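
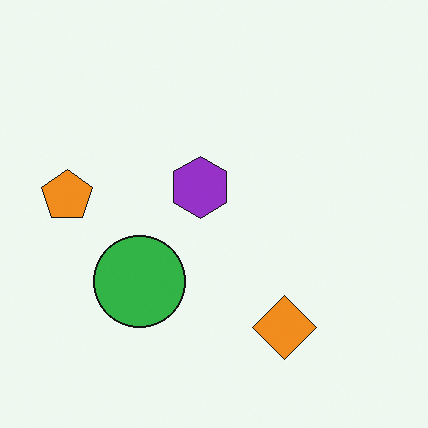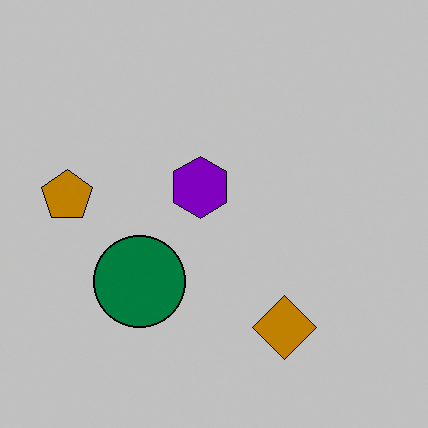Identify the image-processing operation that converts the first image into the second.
The image was aggressively posterized.

Each flat color has snapped to a coarser quantized level — most visibly, the near-white background has dropped to a flat grey.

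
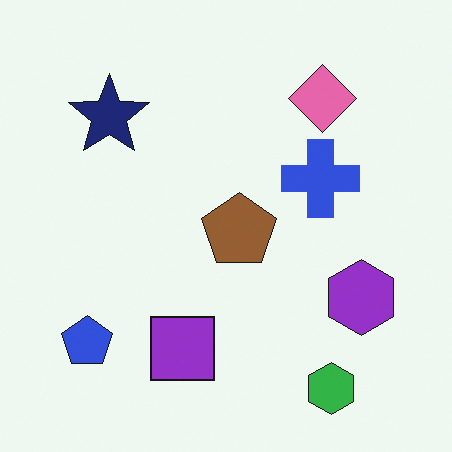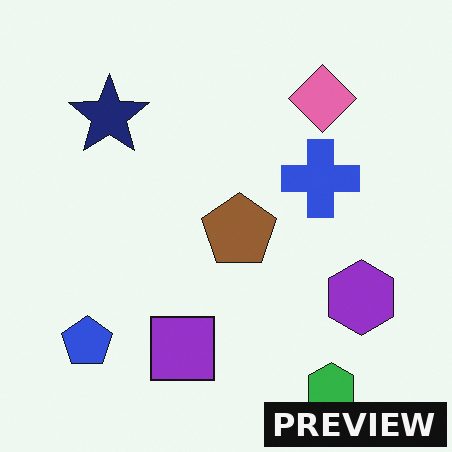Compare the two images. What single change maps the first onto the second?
This is the original image watermarked with the text "PREVIEW" in the lower-right corner.

A dark label reading "PREVIEW" appears in the lower-right corner.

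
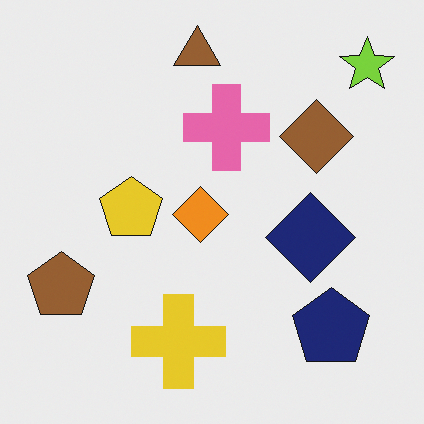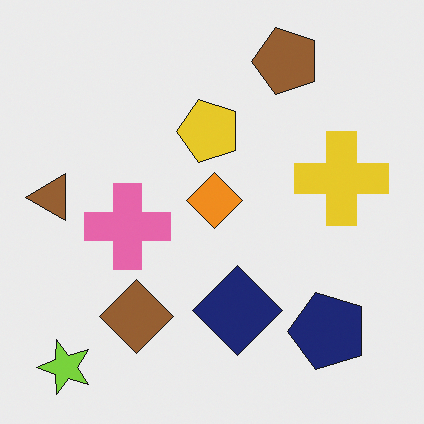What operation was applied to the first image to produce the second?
It was transposed (reflected across the top-left ↔ bottom-right diagonal).

Shapes have swapped their row and column positions — what was in the top-right is now in the bottom-left — a diagonal reflection.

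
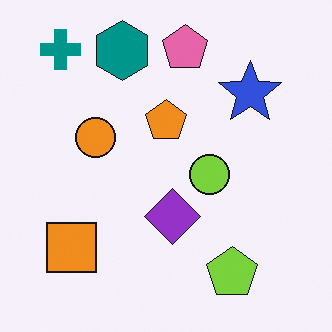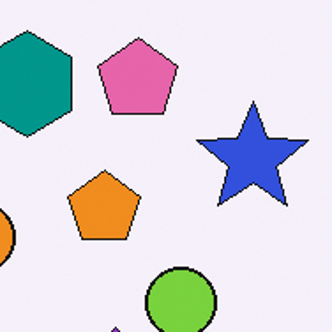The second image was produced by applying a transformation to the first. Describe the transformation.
The transformation is: cropped tightly and scaled back up.

The visible shapes are larger and the field of view is narrower; shapes near the original edges may be partly or wholly outside the frame — a crop-and-rescale.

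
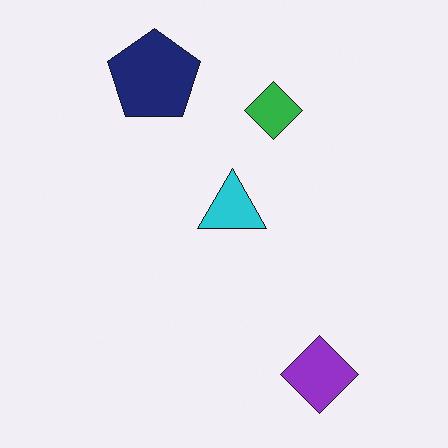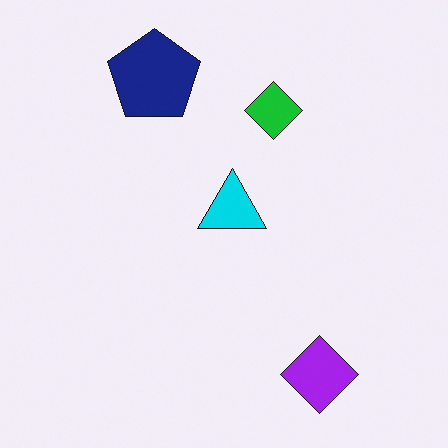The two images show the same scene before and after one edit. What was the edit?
The second image is the first slightly oversaturated.

All colors are more vivid — a global saturation change.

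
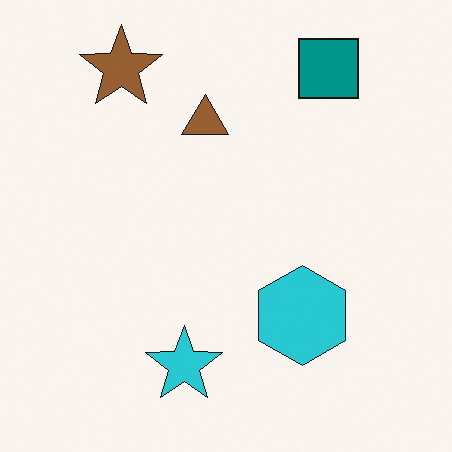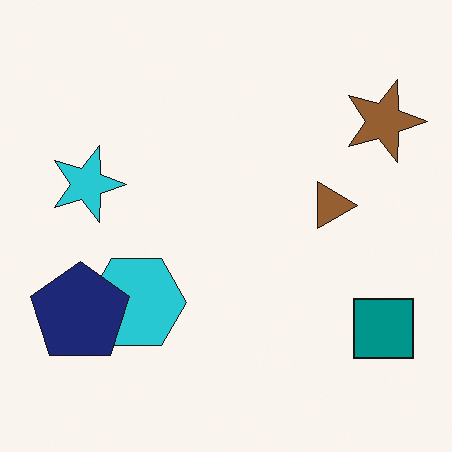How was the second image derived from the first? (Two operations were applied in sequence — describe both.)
The transformation is: rotated 90° clockwise, then overlaid with an additional navy pentagon.

The brown star sits in the top-left of the first image and the top-right of the second — consistent with a whole-image 90° clockwise rotation. A navy pentagon appears in the second image that is absent from the first.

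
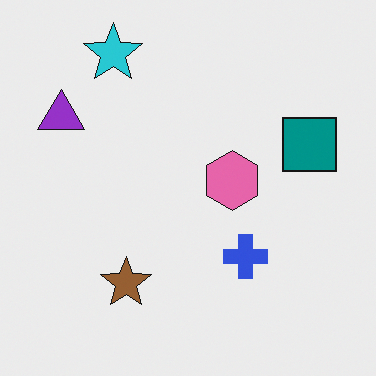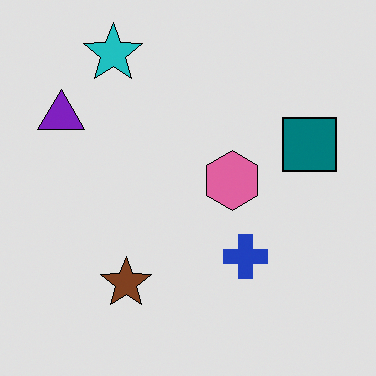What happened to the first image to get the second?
It was posterized to a reduced palette.

Each flat color has snapped to a coarser quantized level — most visibly, the near-white background has dropped to a flat grey.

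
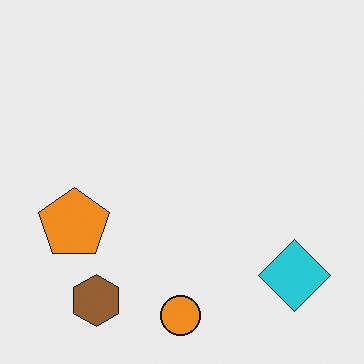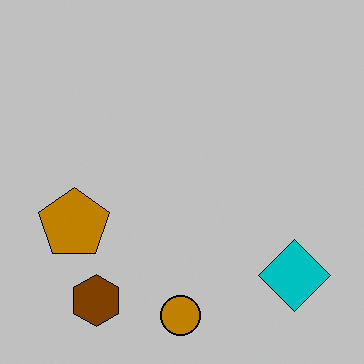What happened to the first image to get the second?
The image was heavily posterized to just a handful of flat colors.

Each flat color has snapped to a coarser quantized level — most visibly, the near-white background has dropped to a flat grey.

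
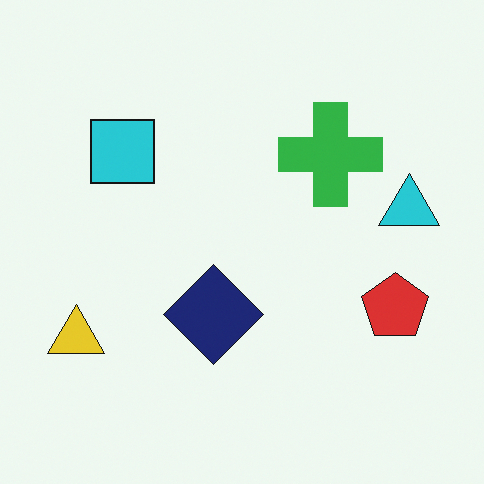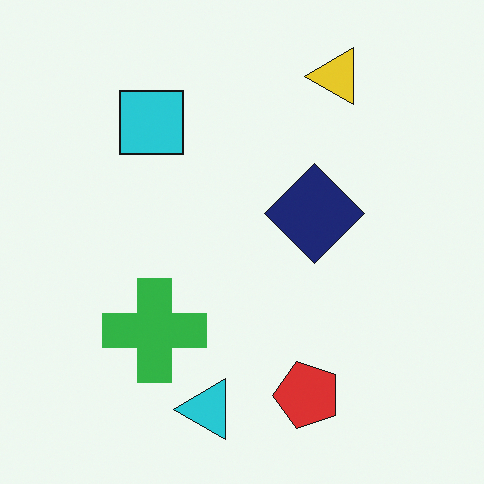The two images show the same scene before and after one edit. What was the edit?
The second image is the first transposed (reflected across the top-left ↔ bottom-right diagonal).

Shapes have swapped their row and column positions — what was in the top-right is now in the bottom-left — a diagonal reflection.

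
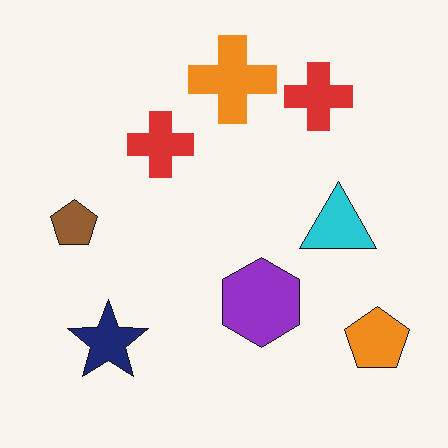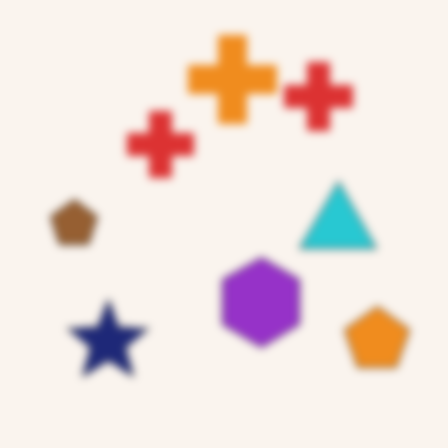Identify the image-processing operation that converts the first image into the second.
This is the original image noticeably gaussian-blurred.

Shape edges and outlines are uniformly softened across the whole image.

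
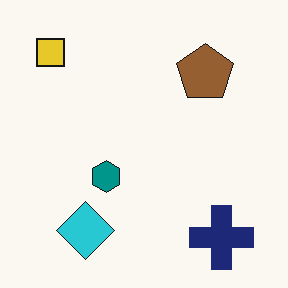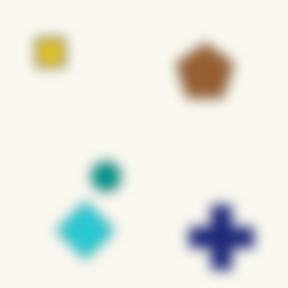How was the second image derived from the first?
This is the original image heavily blurred.

Shape edges and outlines are uniformly softened across the whole image.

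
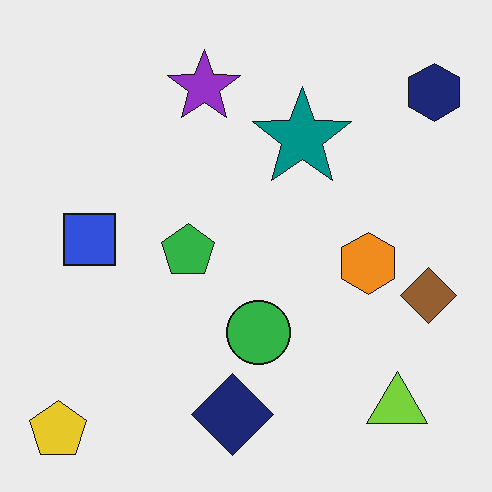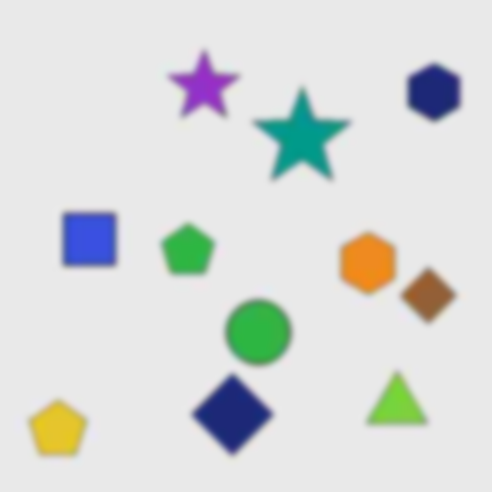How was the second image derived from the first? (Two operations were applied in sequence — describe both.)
Heavily JPEG-compressed with obvious blocking artifacts, then noticeably gaussian-blurred.

Blocky 8×8 compression artifacts appear around shape edges and the flat background shows ringing — characteristic JPEG degradation. Shape edges and outlines are uniformly softened across the whole image.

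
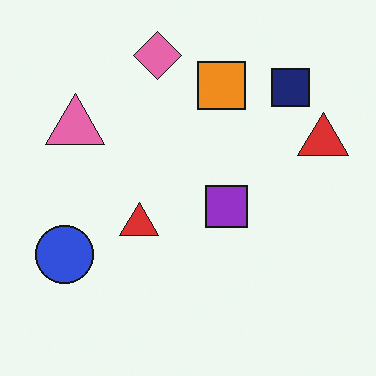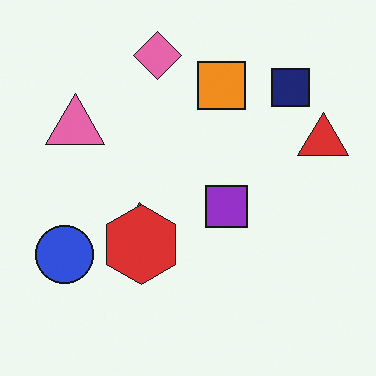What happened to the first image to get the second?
This is the original image overlaid with an additional red hexagon.

A red hexagon appears in the second image that is absent from the first.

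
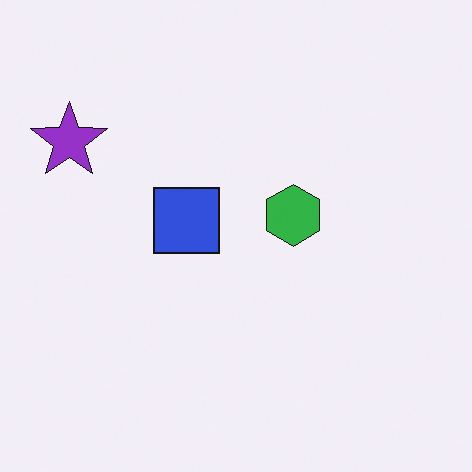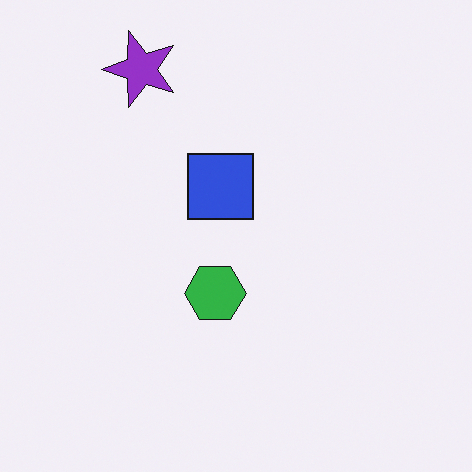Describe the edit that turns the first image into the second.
The image was transposed (reflected across the top-left ↔ bottom-right diagonal).

Shapes have swapped their row and column positions — what was in the top-right is now in the bottom-left — a diagonal reflection.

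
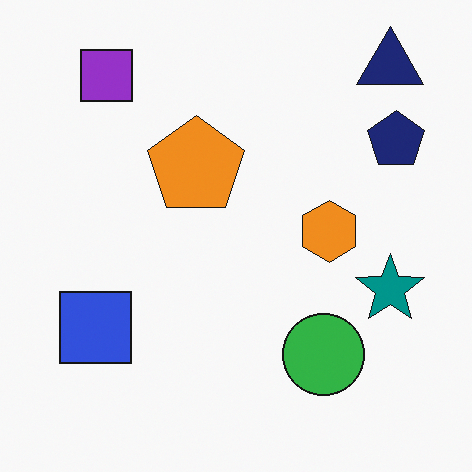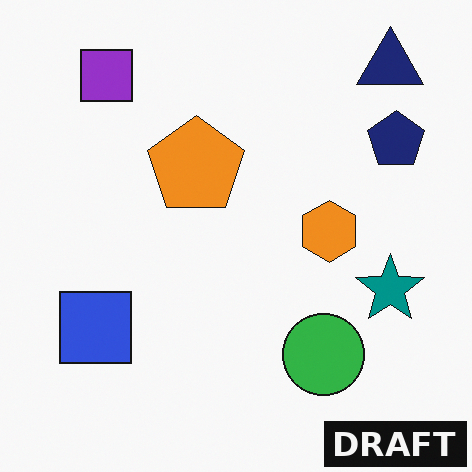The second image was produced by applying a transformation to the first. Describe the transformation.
It was watermarked with the text "DRAFT" in the lower-right corner.

A dark label reading "DRAFT" appears in the lower-right corner.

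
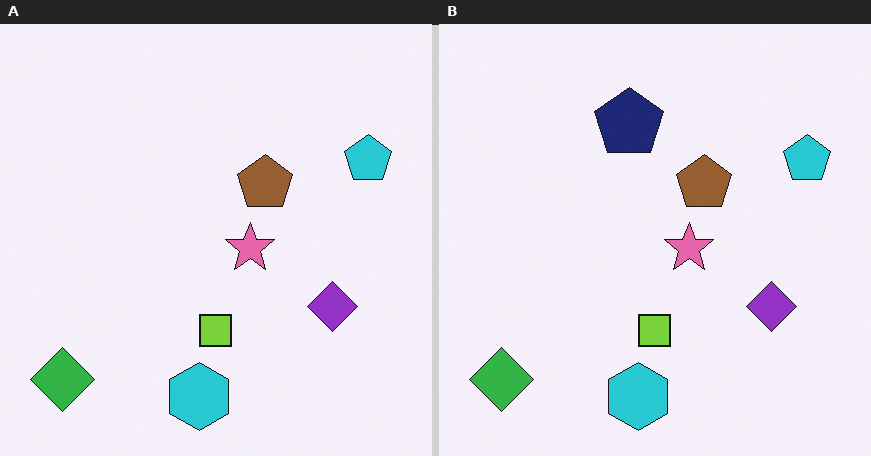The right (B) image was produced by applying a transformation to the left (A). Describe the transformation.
Overlaid with an additional navy pentagon.

A navy pentagon appears in the right (B) image that is absent from the left (A).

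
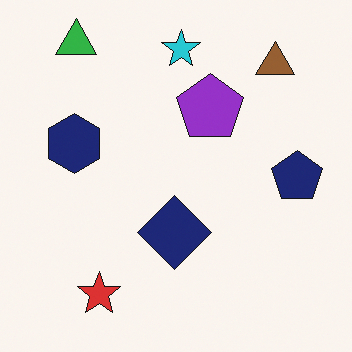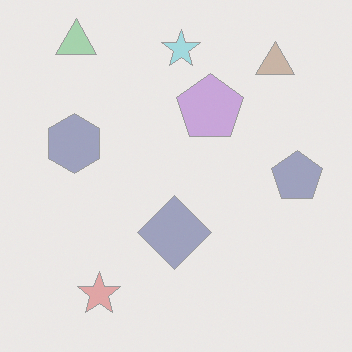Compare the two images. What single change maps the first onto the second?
It was washed out (contrast reduced).

Tones are pushed toward mid-grey across the whole image — a global contrast change.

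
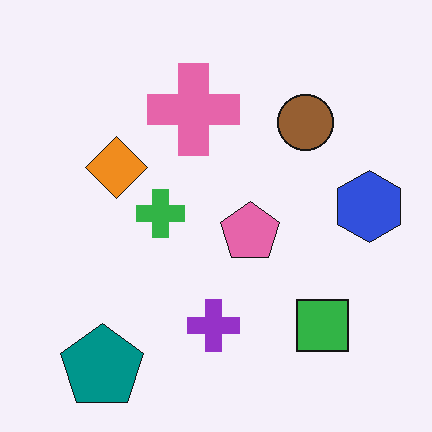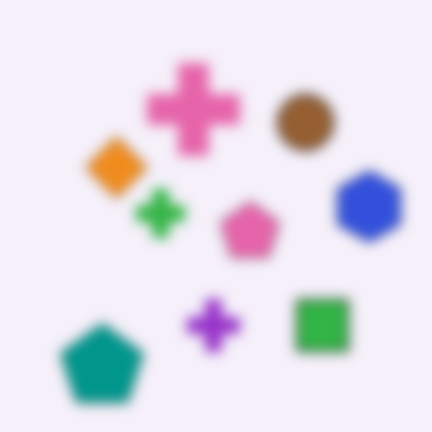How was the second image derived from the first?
The second image is the first strongly gaussian-blurred.

Shape edges and outlines are uniformly softened across the whole image.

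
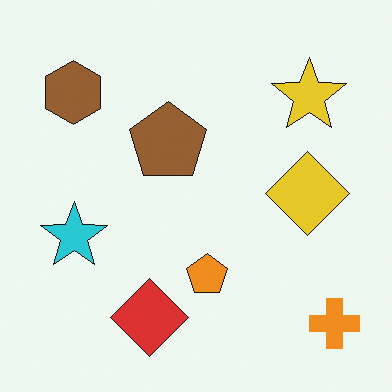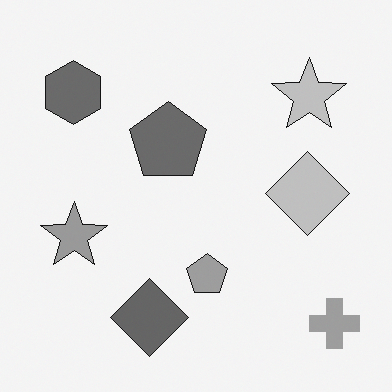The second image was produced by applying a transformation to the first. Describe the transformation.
The second image is the first converted to grayscale.

All color is removed — every shape is now a shade of grey.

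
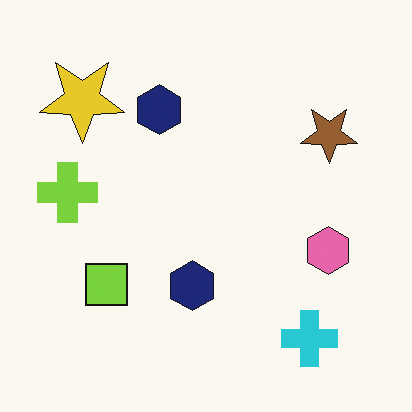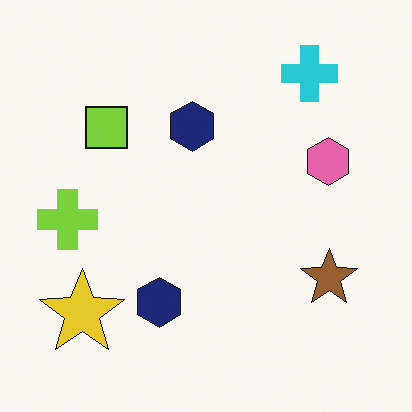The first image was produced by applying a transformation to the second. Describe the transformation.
Flipped vertically (top ↔ bottom).

The cyan cross is in the top-right of the second image and the bottom-right of the first — shapes on opposite sides of the horizontal midline have swapped in a mirror flip.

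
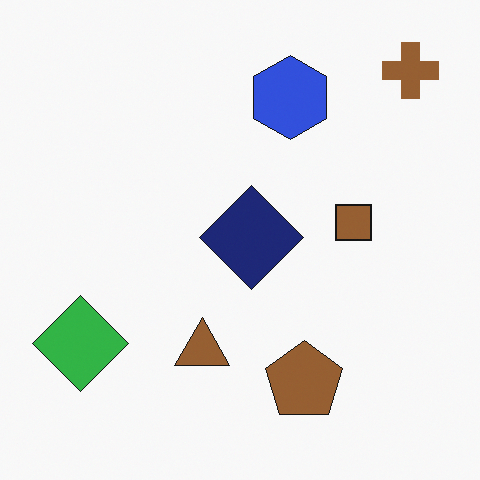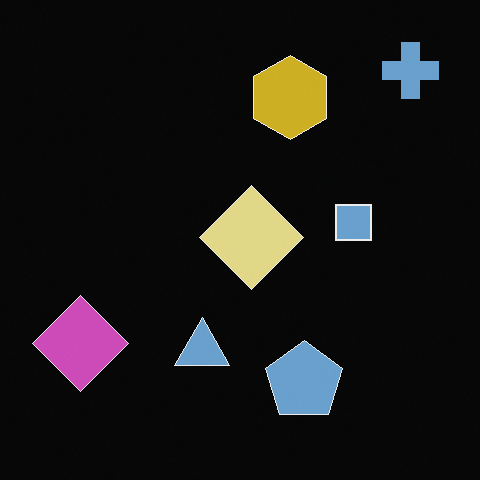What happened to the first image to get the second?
This is the original image color-inverted (negative).

The light background has become dark and every shape's color is its complement — a photographic negative.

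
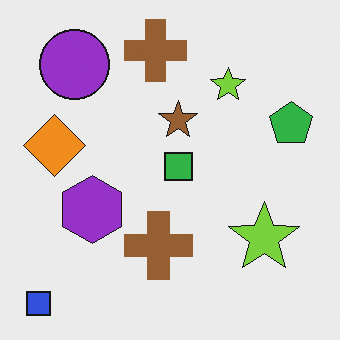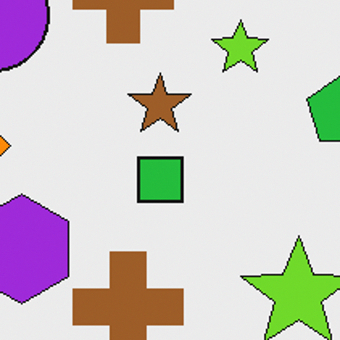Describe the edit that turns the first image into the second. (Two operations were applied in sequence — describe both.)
It was cropped slightly and scaled back up, then slightly oversaturated.

The visible shapes are larger and the field of view is narrower; shapes near the original edges may be partly or wholly outside the frame — a crop-and-rescale. All colors are more vivid — a global saturation change.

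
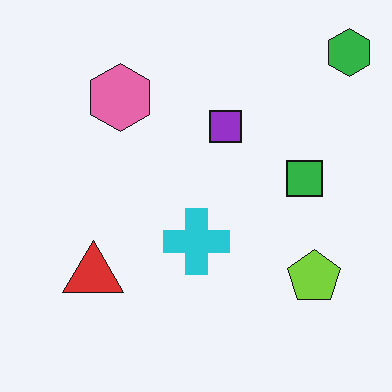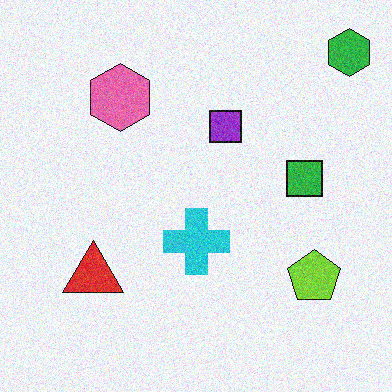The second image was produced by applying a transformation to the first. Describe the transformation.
This is the original image degraded with moderate additive noise.

Random speckle covers the whole image, including the flat background.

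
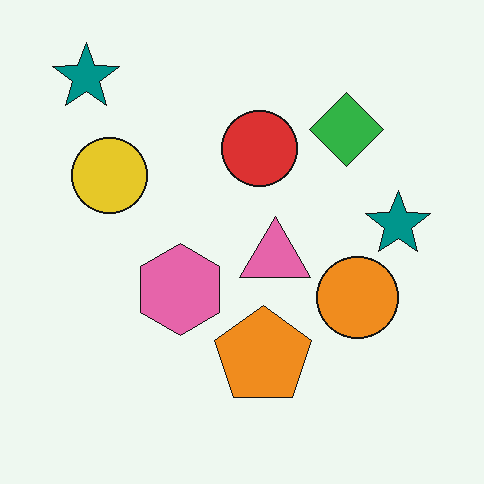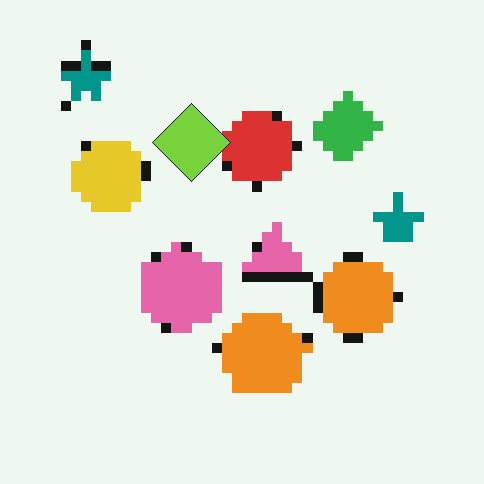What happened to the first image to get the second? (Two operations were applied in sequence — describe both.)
It was coarsely pixelated, then overlaid with an additional lime diamond.

Shapes are reduced to large square blocks; fine edges and outlines are lost — a downscale-then-upscale (mosaic) effect. A lime diamond appears in the second image that is absent from the first.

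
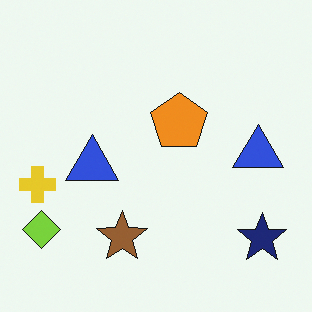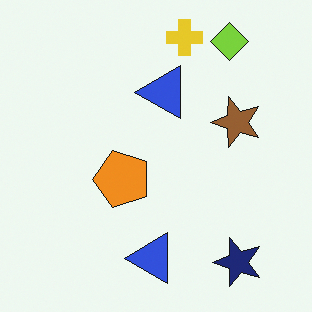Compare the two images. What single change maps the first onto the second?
This is the original image transposed (reflected across the top-left ↔ bottom-right diagonal).

Shapes have swapped their row and column positions — what was in the top-right is now in the bottom-left — a diagonal reflection.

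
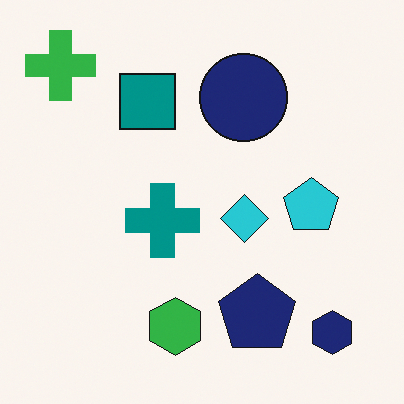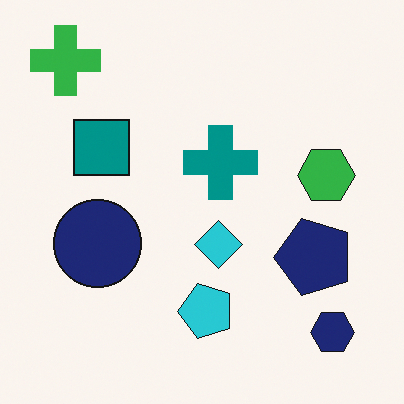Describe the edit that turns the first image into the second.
This is the original image transposed (reflected across the top-left ↔ bottom-right diagonal).

Shapes have swapped their row and column positions — what was in the top-right is now in the bottom-left — a diagonal reflection.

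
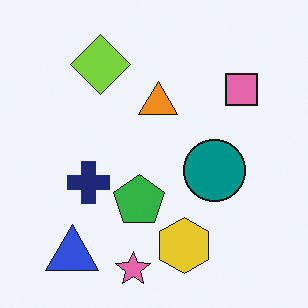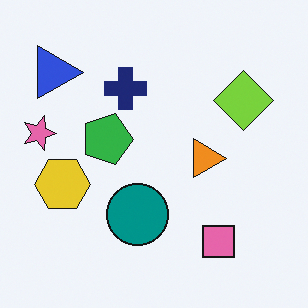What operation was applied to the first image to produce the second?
This is the original image rotated 90° clockwise.

The blue triangle sits in the bottom-left of the first image and the top-left of the second — consistent with a whole-image 90° clockwise rotation.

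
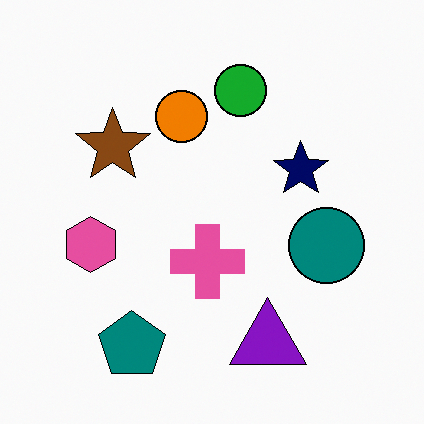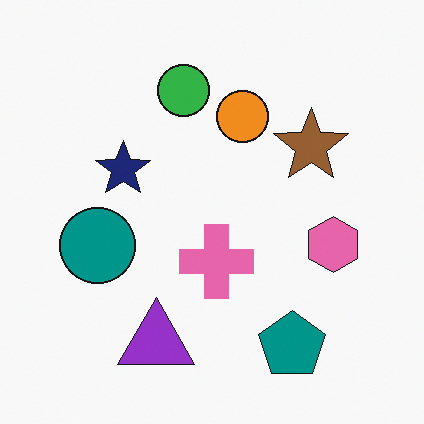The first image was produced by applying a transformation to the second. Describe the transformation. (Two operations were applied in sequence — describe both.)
This is the original image flipped horizontally (left ↔ right), then given slightly increased contrast.

The pink hexagon is in the right of the second image and the left of the first — shapes on opposite sides of the vertical midline have swapped in a mirror flip. Tones are pushed away from mid-grey across the whole image — a global contrast change.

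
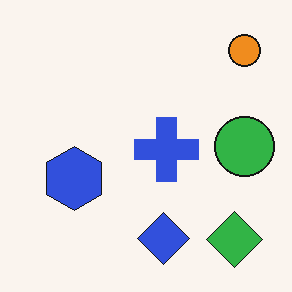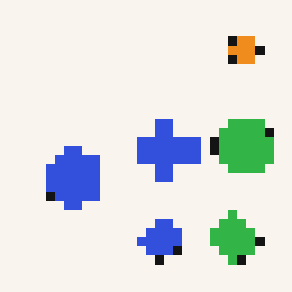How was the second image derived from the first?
Coarsely pixelated.

Shapes are reduced to large square blocks; fine edges and outlines are lost — a downscale-then-upscale (mosaic) effect.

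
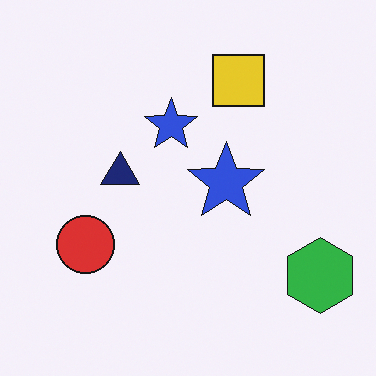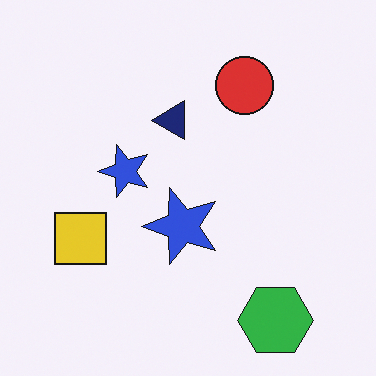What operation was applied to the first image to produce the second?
The second image is the first transposed (reflected across the top-left ↔ bottom-right diagonal).

Shapes have swapped their row and column positions — what was in the top-right is now in the bottom-left — a diagonal reflection.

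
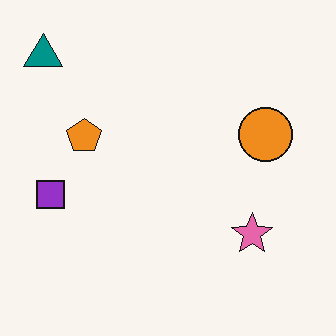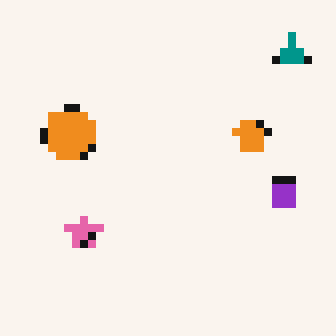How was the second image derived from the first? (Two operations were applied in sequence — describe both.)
The transformation is: flipped horizontally (left ↔ right), then pixelated into visible square blocks.

The teal triangle is in the top-left of the first image and the top-right of the second — shapes on opposite sides of the vertical midline have swapped in a mirror flip. Shapes are reduced to large square blocks; fine edges and outlines are lost — a downscale-then-upscale (mosaic) effect.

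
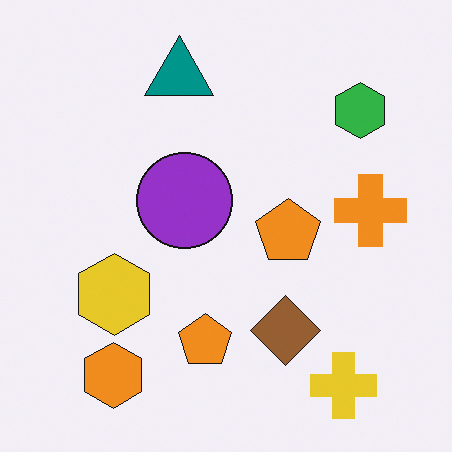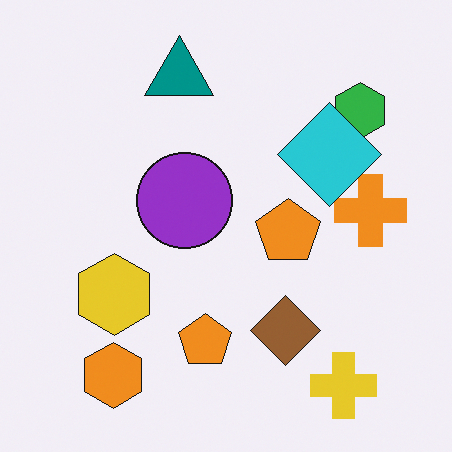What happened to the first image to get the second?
It was overlaid with an additional cyan diamond.

A cyan diamond appears in the second image that is absent from the first.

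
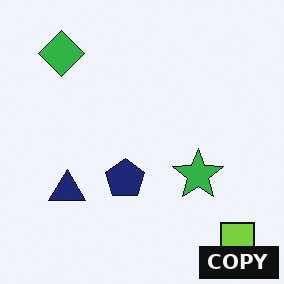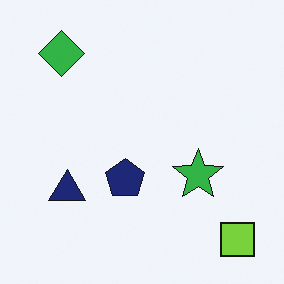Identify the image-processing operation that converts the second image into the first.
This is the original image watermarked with the text "COPY" in the lower-right corner.

A dark label reading "COPY" appears in the lower-right corner.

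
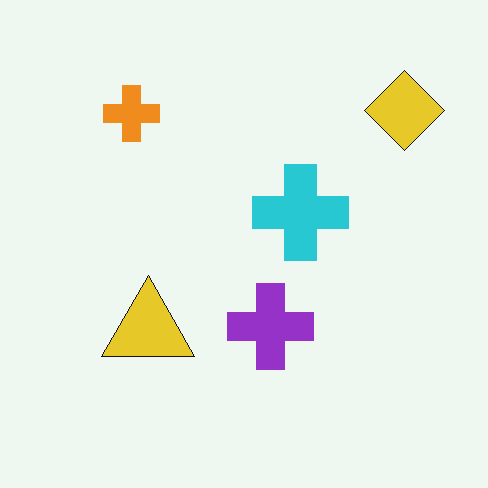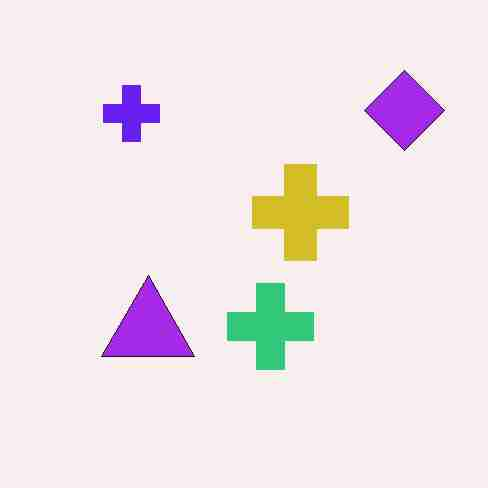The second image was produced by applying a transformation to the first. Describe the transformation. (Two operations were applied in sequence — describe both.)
Hue-shifted by a large amount, then degraded with heavy JPEG compression.

Every shape's color has rotated by the same amount around the hue wheel — a uniform hue shift. Blocky 8×8 compression artifacts appear around shape edges and the flat background shows ringing — characteristic JPEG degradation.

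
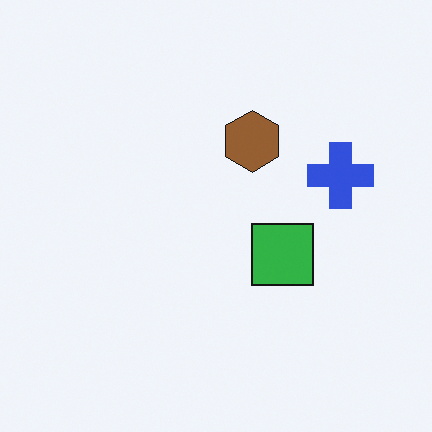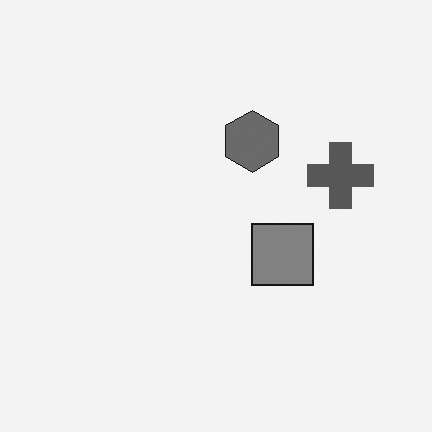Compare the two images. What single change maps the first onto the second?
The second image is the first converted to grayscale.

All color is removed — every shape is now a shade of grey.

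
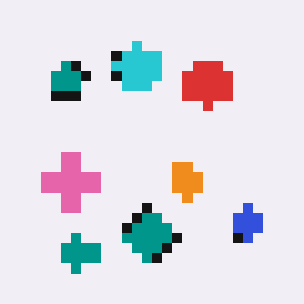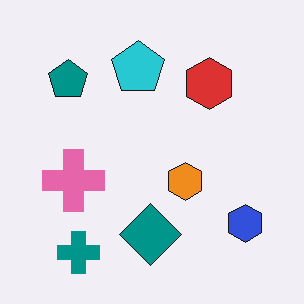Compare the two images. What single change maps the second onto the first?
The transformation is: coarsely pixelated.

Shapes are reduced to large square blocks; fine edges and outlines are lost — a downscale-then-upscale (mosaic) effect.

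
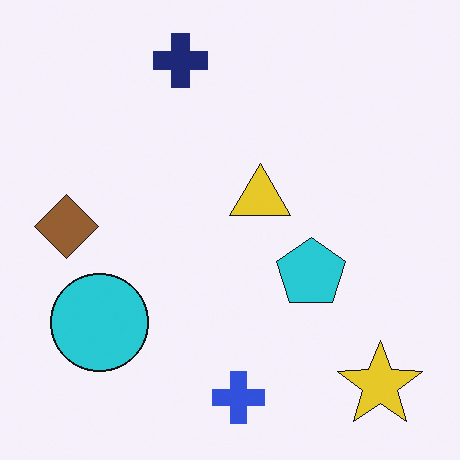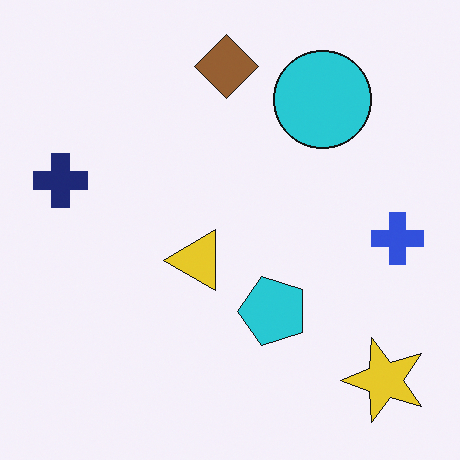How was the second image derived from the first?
This is the original image transposed (reflected across the top-left ↔ bottom-right diagonal).

Shapes have swapped their row and column positions — what was in the top-right is now in the bottom-left — a diagonal reflection.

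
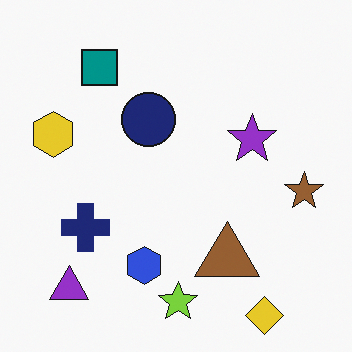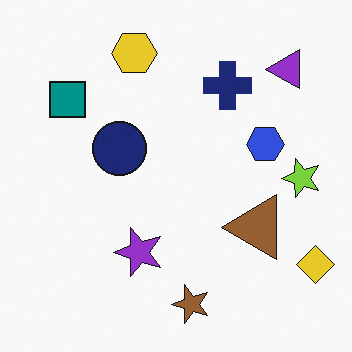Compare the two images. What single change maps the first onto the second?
The image was transposed (reflected across the top-left ↔ bottom-right diagonal).

Shapes have swapped their row and column positions — what was in the top-right is now in the bottom-left — a diagonal reflection.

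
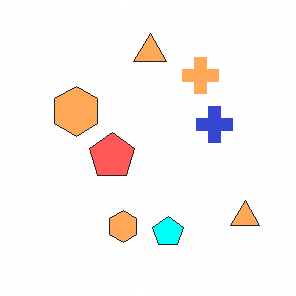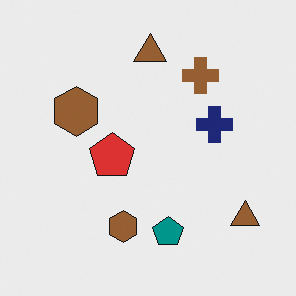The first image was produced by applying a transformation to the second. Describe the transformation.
The first image is the second brightened a lot.

Every pixel — background and shapes alike — is uniformly brightened.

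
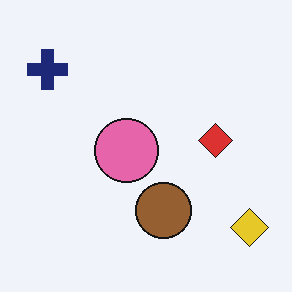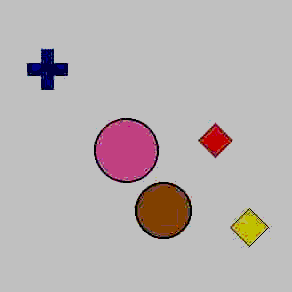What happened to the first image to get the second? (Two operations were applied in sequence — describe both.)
The image was degraded with heavy JPEG compression, then aggressively posterized.

Blocky 8×8 compression artifacts appear around shape edges and the flat background shows ringing — characteristic JPEG degradation. Each flat color has snapped to a coarser quantized level — most visibly, the near-white background has dropped to a flat grey.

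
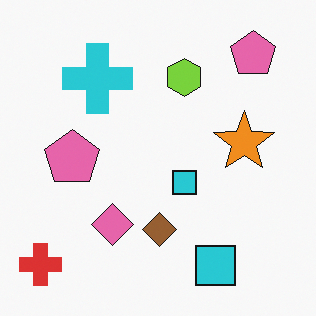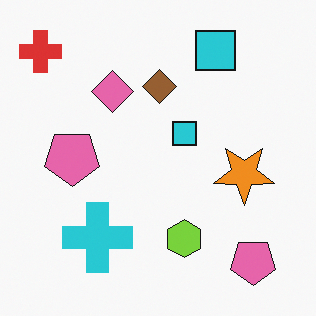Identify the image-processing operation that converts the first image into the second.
The transformation is: flipped vertically (top ↔ bottom).

The red cross is in the bottom-left of the first image and the top-left of the second — shapes on opposite sides of the horizontal midline have swapped in a mirror flip.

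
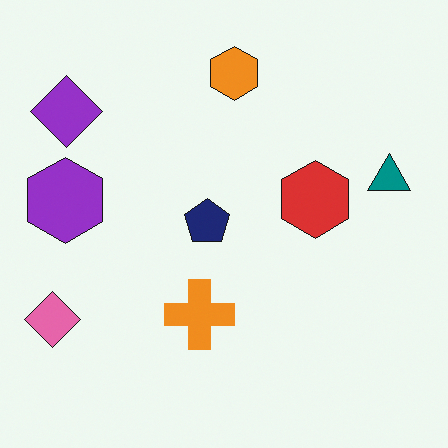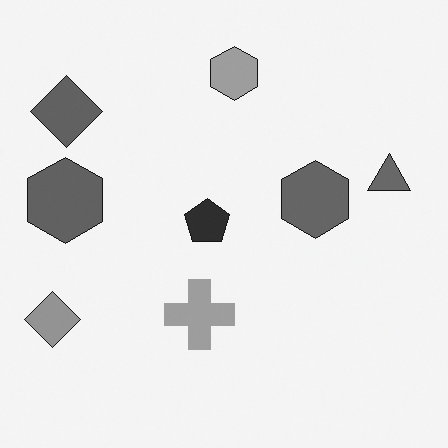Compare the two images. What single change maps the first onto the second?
Converted to grayscale.

All color is removed — every shape is now a shade of grey.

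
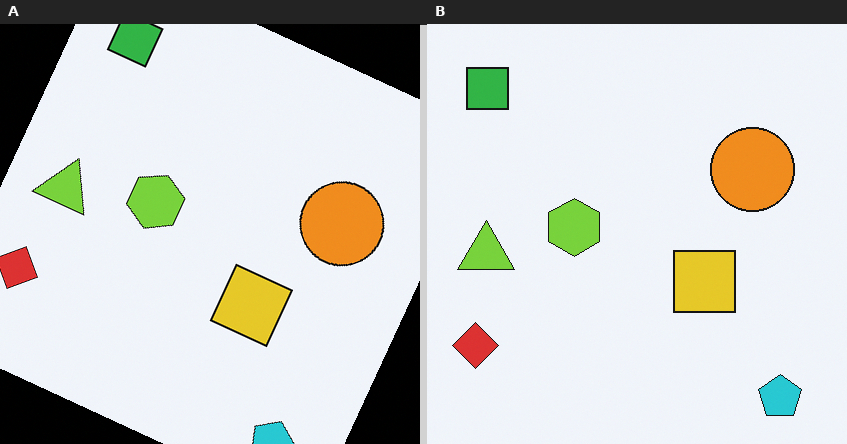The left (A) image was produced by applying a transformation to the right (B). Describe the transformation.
The left (A) image is the right (B) rotated clockwise by a clearly visible amount.

Every shape is tilted by the same angle and the image corners show triangular fill wedges — a whole-image rotation by a non-right angle.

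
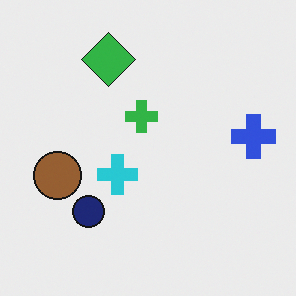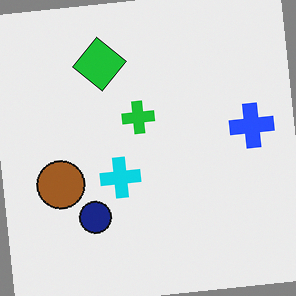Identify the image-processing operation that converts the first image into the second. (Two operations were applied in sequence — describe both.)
The image was slightly oversaturated, then rotated counter-clockwise by a slight angle.

All colors are more vivid — a global saturation change. Every shape is tilted by the same angle and the image corners show triangular fill wedges — a whole-image rotation by a non-right angle.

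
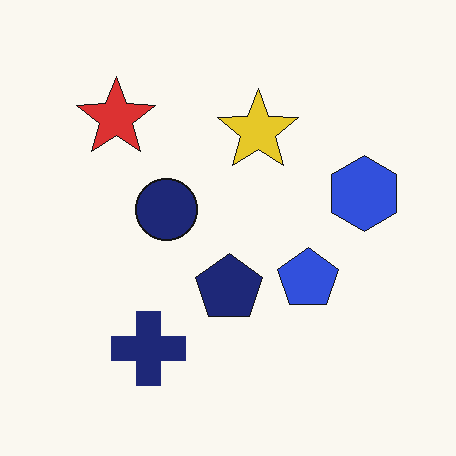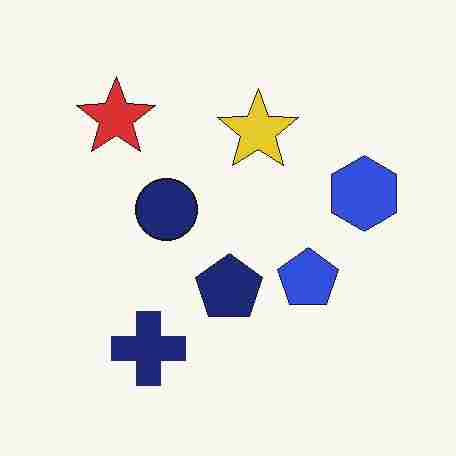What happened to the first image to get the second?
Degraded with heavy JPEG compression.

Blocky 8×8 compression artifacts appear around shape edges and the flat background shows ringing — characteristic JPEG degradation.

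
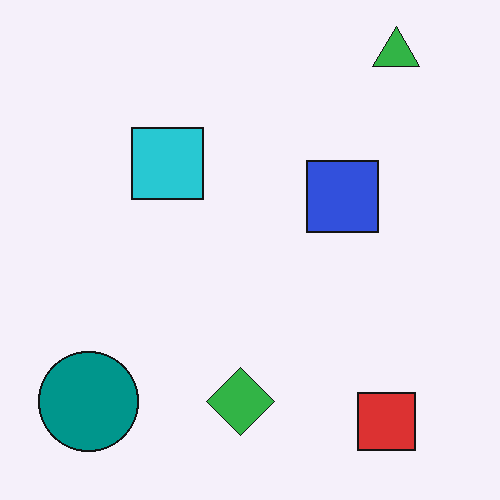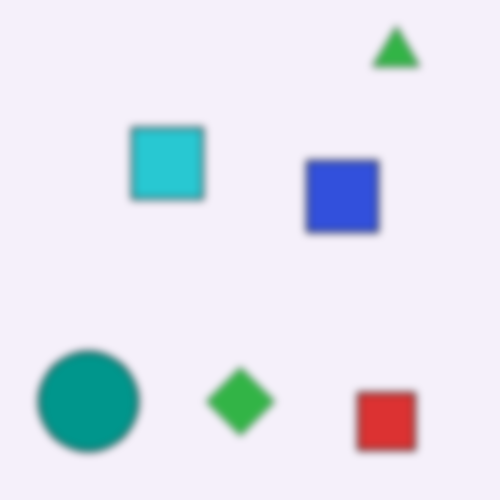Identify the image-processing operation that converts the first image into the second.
It was noticeably gaussian-blurred.

Shape edges and outlines are uniformly softened across the whole image.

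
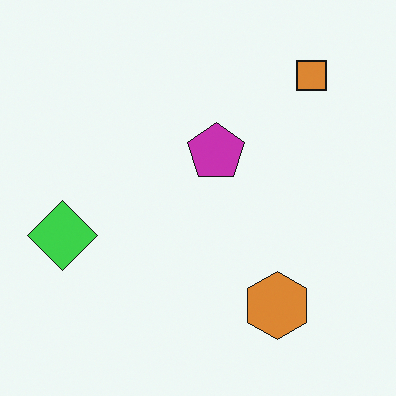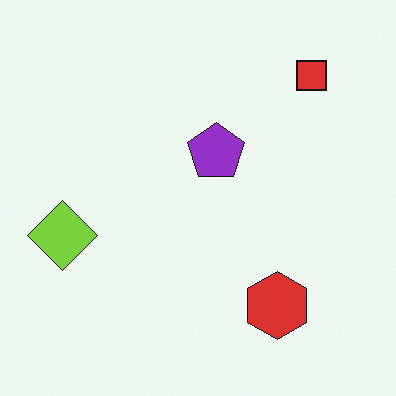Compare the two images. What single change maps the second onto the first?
It was hue-shifted slightly.

Every shape's color has rotated by the same amount around the hue wheel — a uniform hue shift.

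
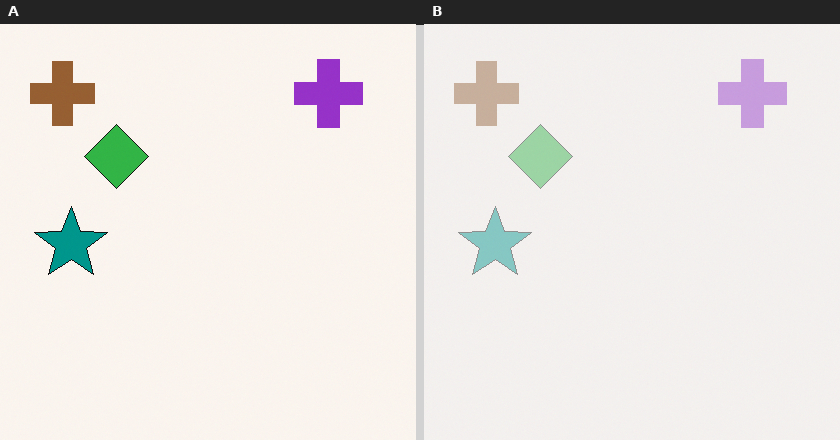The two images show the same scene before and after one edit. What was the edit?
The right (B) image is the left (A) washed out (contrast reduced).

Tones are pushed toward mid-grey across the whole image — a global contrast change.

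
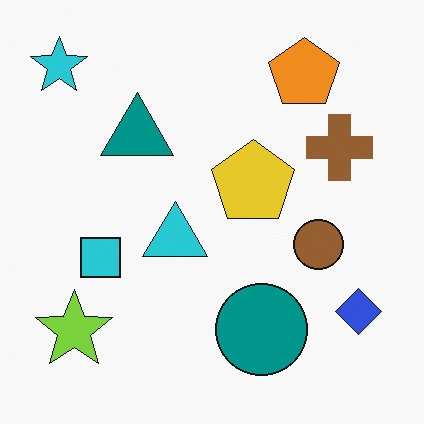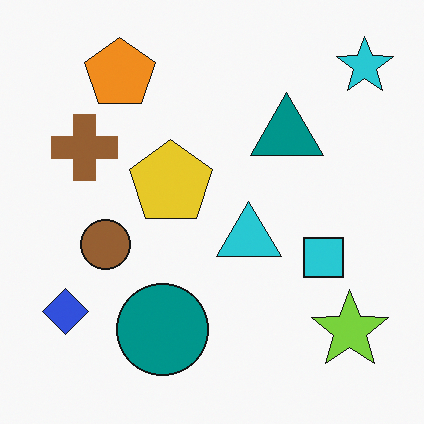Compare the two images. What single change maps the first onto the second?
The transformation is: flipped horizontally (left ↔ right).

The cyan star is in the top-left of the first image and the top-right of the second — shapes on opposite sides of the vertical midline have swapped in a mirror flip.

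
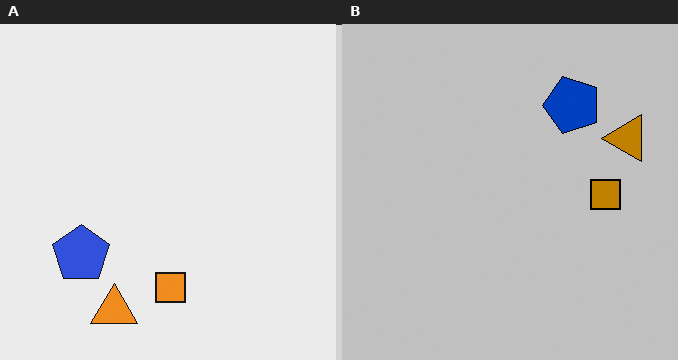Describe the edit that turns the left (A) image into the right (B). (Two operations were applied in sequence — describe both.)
The image was heavily posterized to just a handful of flat colors, then transposed (reflected across the top-left ↔ bottom-right diagonal).

Each flat color has snapped to a coarser quantized level — most visibly, the near-white background has dropped to a flat grey. Shapes have swapped their row and column positions — what was in the top-right is now in the bottom-left — a diagonal reflection.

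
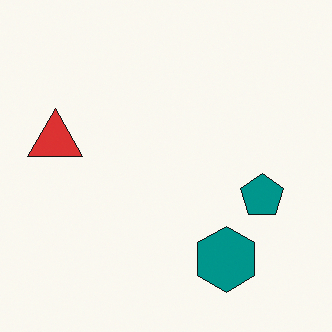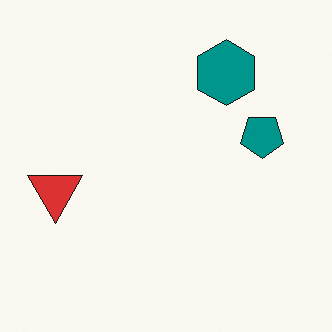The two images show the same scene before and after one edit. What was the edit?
The second image is the first flipped vertically (top ↔ bottom).

The teal hexagon is in the bottom-right of the first image and the top-right of the second — shapes on opposite sides of the horizontal midline have swapped in a mirror flip.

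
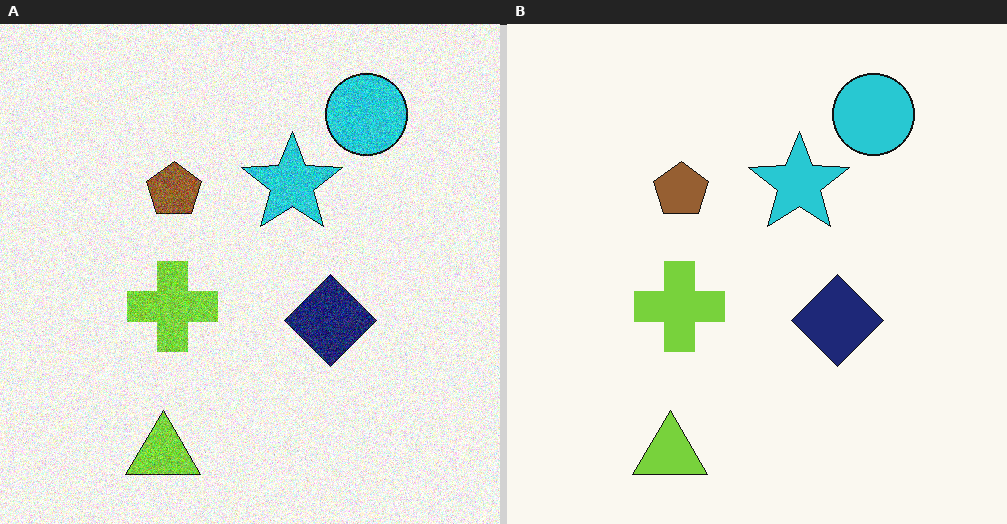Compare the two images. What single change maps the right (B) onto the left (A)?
The left (A) image is the right (B) degraded with heavy additive noise.

Random speckle covers the whole image, including the flat background.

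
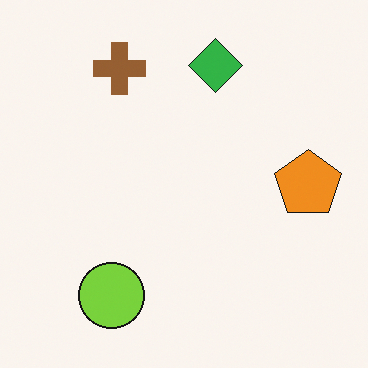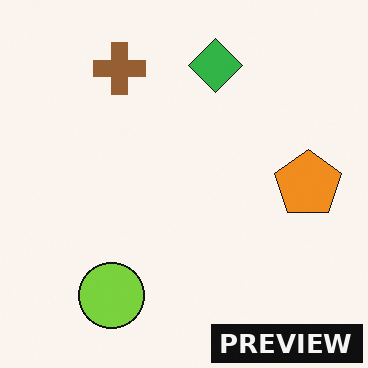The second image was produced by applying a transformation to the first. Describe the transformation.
This is the original image watermarked with the text "PREVIEW" in the lower-right corner.

A dark label reading "PREVIEW" appears in the lower-right corner.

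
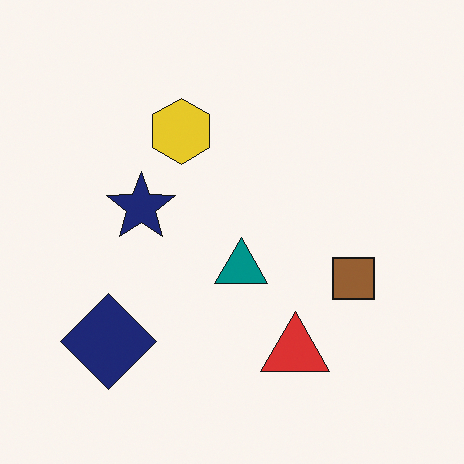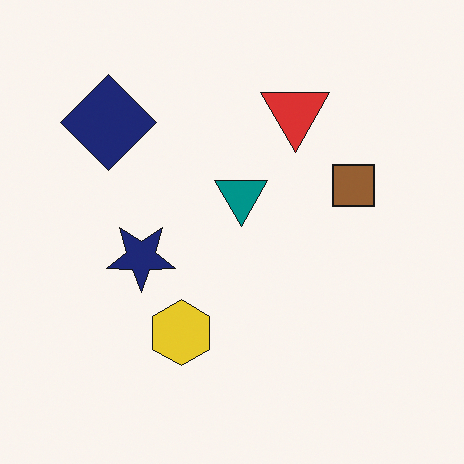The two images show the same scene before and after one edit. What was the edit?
This is the original image flipped vertically (top ↔ bottom).

The red triangle is in the bottom of the first image and the top of the second — shapes on opposite sides of the horizontal midline have swapped in a mirror flip.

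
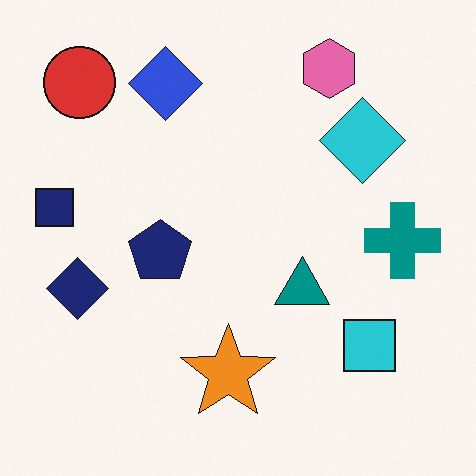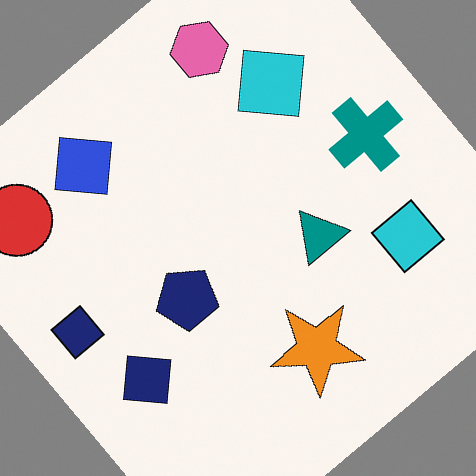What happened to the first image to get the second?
This is the original image rotated counter-clockwise by a large amount — several tens of degrees.

Every shape is tilted by the same angle and the image corners show triangular fill wedges — a whole-image rotation by a non-right angle.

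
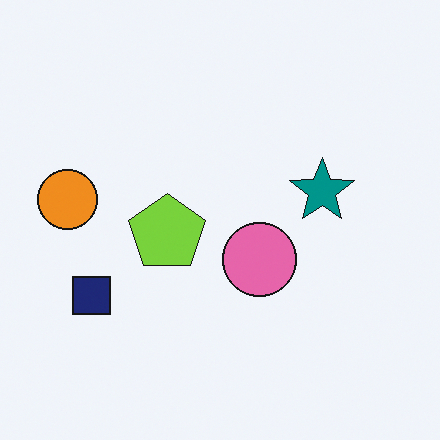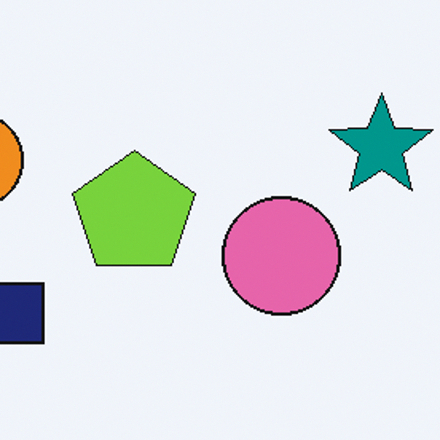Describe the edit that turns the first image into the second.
This is the original image cropped slightly and scaled back up.

The visible shapes are larger and the field of view is narrower; shapes near the original edges may be partly or wholly outside the frame — a crop-and-rescale.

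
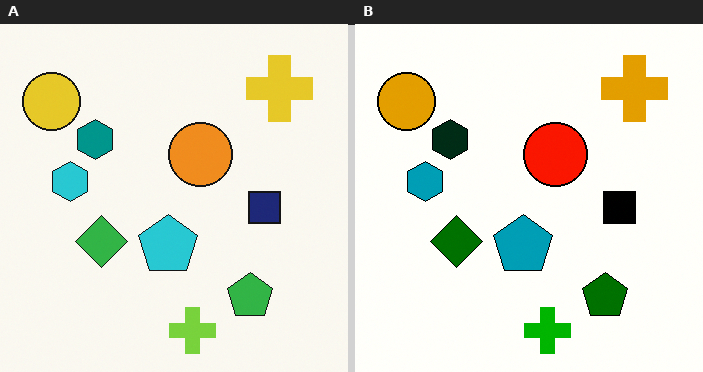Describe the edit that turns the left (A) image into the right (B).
Boosted in contrast.

Tones are pushed away from mid-grey across the whole image — a global contrast change.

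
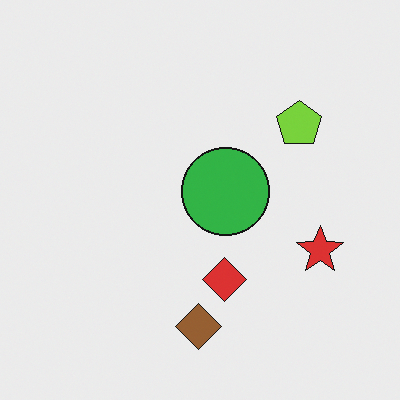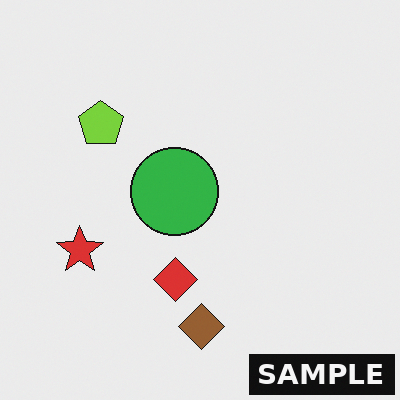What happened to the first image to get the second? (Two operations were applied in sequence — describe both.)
The transformation is: flipped horizontally (left ↔ right), then watermarked with the text "SAMPLE" in the lower-right corner.

The red star is in the right of the first image and the left of the second — shapes on opposite sides of the vertical midline have swapped in a mirror flip. A dark label reading "SAMPLE" appears in the lower-right corner.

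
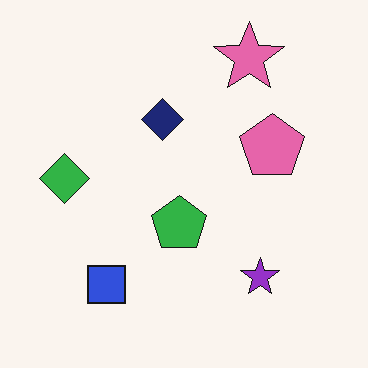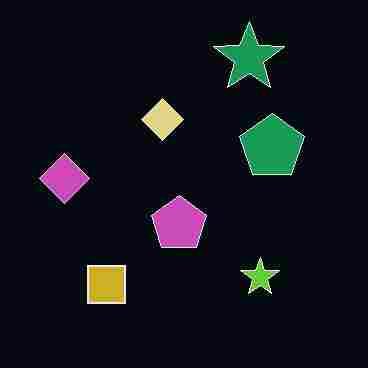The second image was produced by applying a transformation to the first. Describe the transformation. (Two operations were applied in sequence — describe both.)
This is the original image degraded with heavy JPEG compression, then color-inverted (negative).

Blocky 8×8 compression artifacts appear around shape edges and the flat background shows ringing — characteristic JPEG degradation. The light background has become dark and every shape's color is its complement — a photographic negative.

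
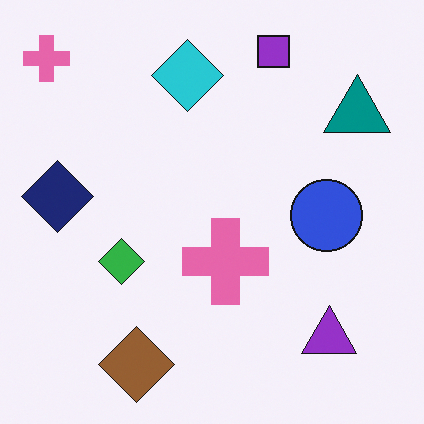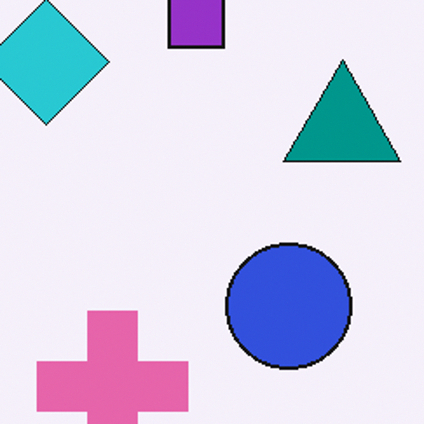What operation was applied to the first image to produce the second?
The image was cropped tightly and scaled back up.

The visible shapes are larger and the field of view is narrower; shapes near the original edges may be partly or wholly outside the frame — a crop-and-rescale.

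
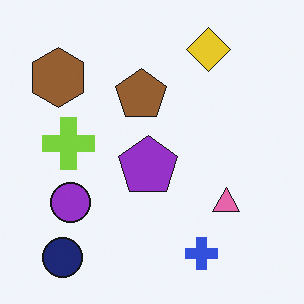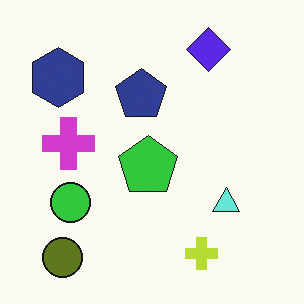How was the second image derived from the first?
The transformation is: hue-shifted by a large amount.

Every shape's color has rotated by the same amount around the hue wheel — a uniform hue shift.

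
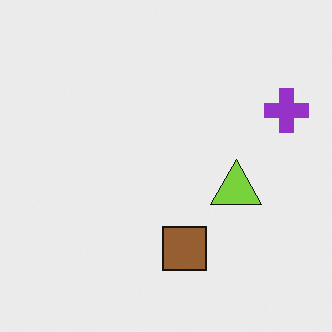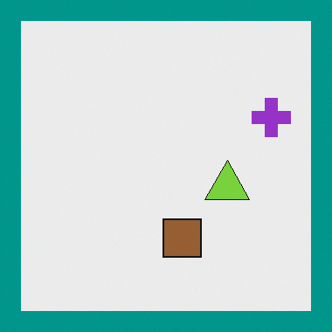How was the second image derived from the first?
The second image is the first framed with a teal border.

A solid teal frame runs around the edge of the second image, with the content slightly shrunk inside it.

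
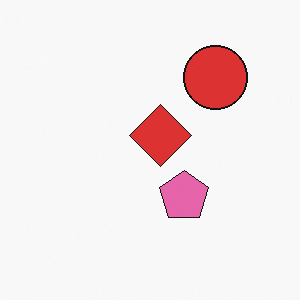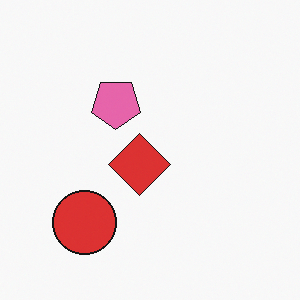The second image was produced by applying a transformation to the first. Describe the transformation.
The transformation is: rotated 180°.

The red circle sits in the top-right of the first image and the bottom-left of the second — consistent with a whole-image 180° rotation.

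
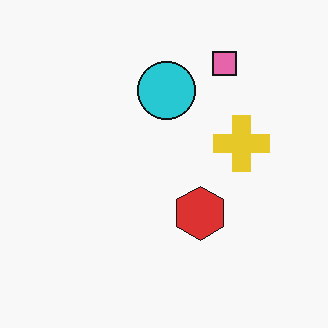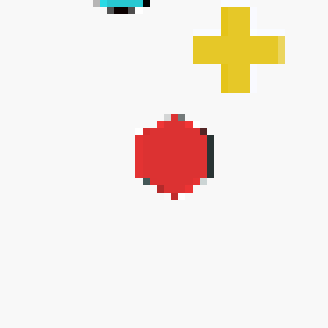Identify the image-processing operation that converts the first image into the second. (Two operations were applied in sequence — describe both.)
Cropped slightly and scaled back up, then moderately pixelated.

The visible shapes are larger and the field of view is narrower; shapes near the original edges may be partly or wholly outside the frame — a crop-and-rescale. Shapes are reduced to large square blocks; fine edges and outlines are lost — a downscale-then-upscale (mosaic) effect.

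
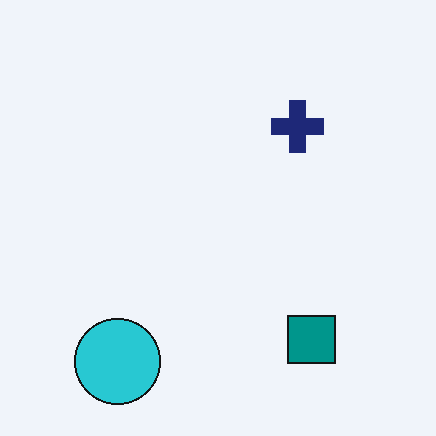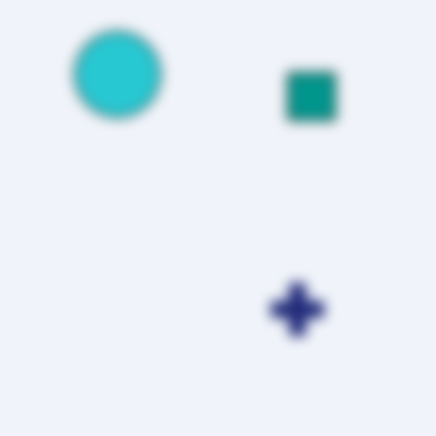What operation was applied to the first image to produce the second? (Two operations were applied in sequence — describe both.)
The second image is the first strongly gaussian-blurred, then flipped vertically (top ↔ bottom).

Shape edges and outlines are uniformly softened across the whole image. The cyan circle is in the bottom-left of the first image and the top-left of the second — shapes on opposite sides of the horizontal midline have swapped in a mirror flip.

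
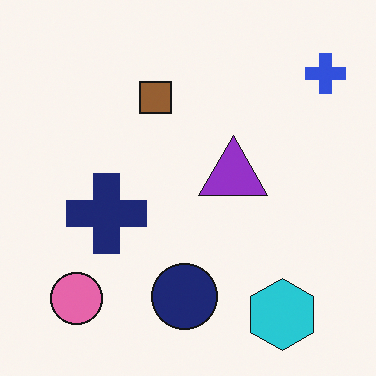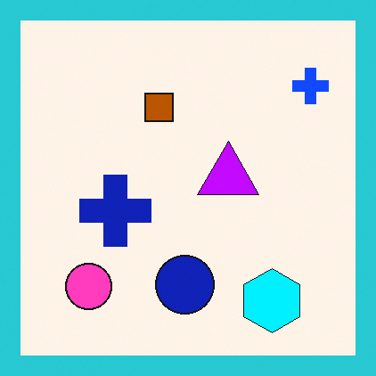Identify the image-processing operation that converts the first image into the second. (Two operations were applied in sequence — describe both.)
This is the original image heavily oversaturated, then framed with a cyan border.

All colors are more vivid — a global saturation change. A solid cyan frame runs around the edge of the second image, with the content slightly shrunk inside it.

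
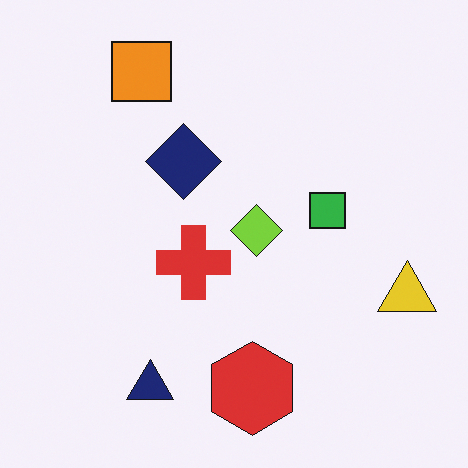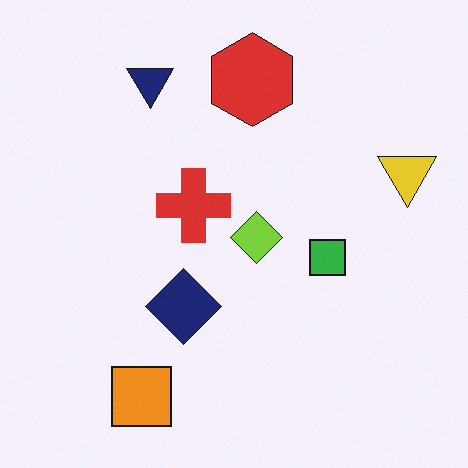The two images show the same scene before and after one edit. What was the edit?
Flipped vertically (top ↔ bottom).

The orange square is in the top-left of the first image and the bottom-left of the second — shapes on opposite sides of the horizontal midline have swapped in a mirror flip.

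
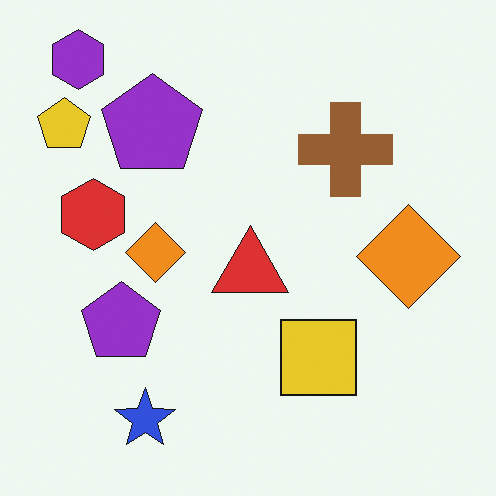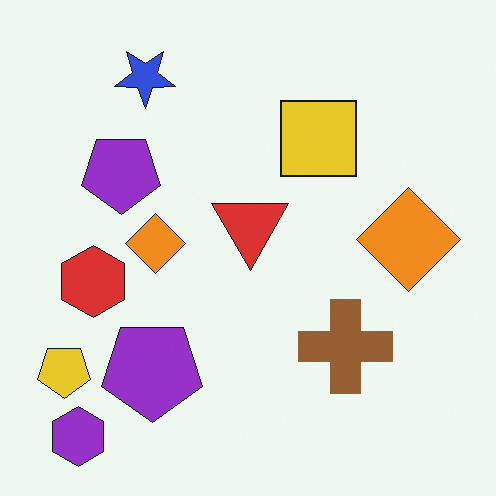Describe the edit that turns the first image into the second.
The transformation is: flipped vertically (top ↔ bottom).

The purple hexagon is in the top-left of the first image and the bottom-left of the second — shapes on opposite sides of the horizontal midline have swapped in a mirror flip.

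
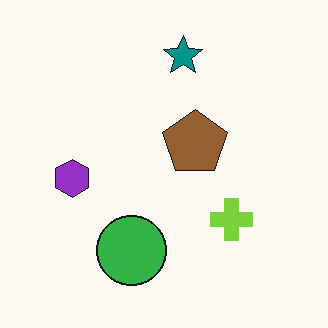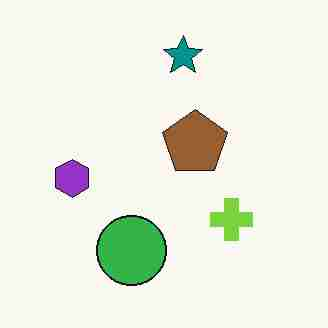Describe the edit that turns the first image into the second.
It was degraded with heavy JPEG compression.

Blocky 8×8 compression artifacts appear around shape edges and the flat background shows ringing — characteristic JPEG degradation.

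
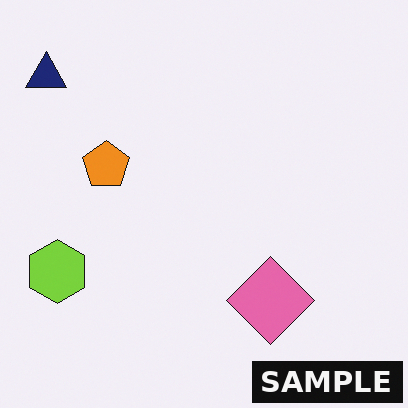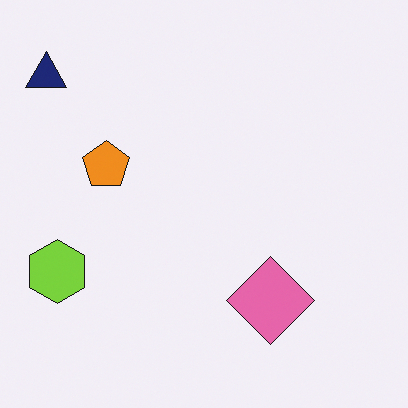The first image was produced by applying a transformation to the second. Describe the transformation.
It was watermarked with the text "SAMPLE" in the lower-right corner.

A dark label reading "SAMPLE" appears in the lower-right corner.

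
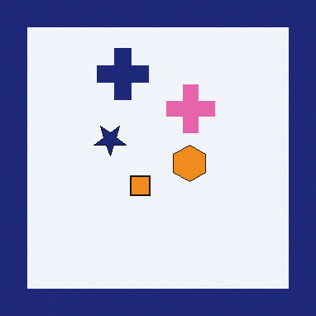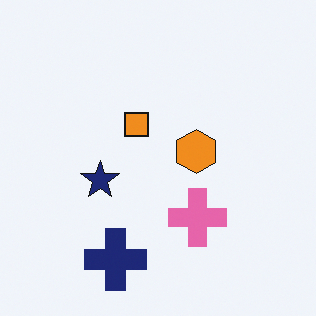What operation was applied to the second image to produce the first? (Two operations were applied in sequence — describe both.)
This is the original image flipped vertically (top ↔ bottom), then framed with a navy border.

The navy cross is in the bottom of the second image and the top of the first — shapes on opposite sides of the horizontal midline have swapped in a mirror flip. A solid navy frame runs around the edge of the first image, with the content slightly shrunk inside it.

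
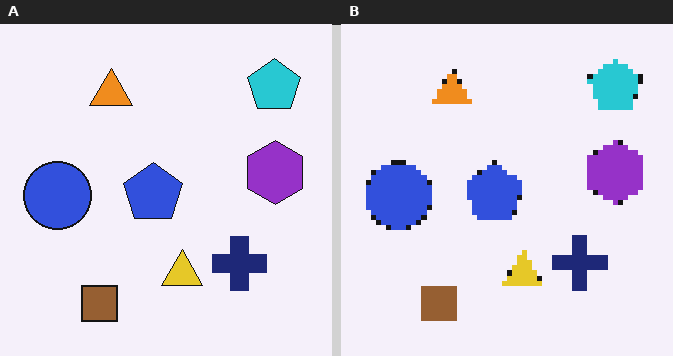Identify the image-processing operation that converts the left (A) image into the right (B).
Lightly pixelated (a mild mosaic effect).

Shapes are reduced to large square blocks; fine edges and outlines are lost — a downscale-then-upscale (mosaic) effect.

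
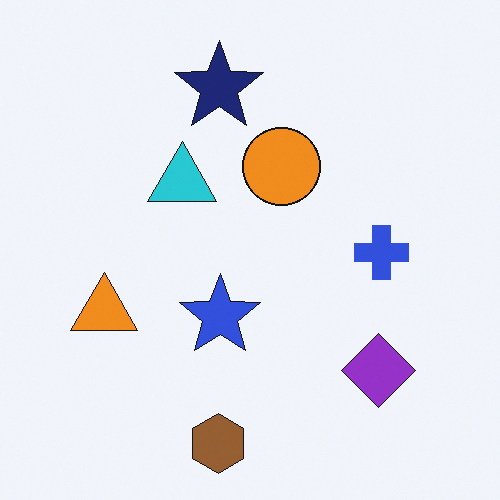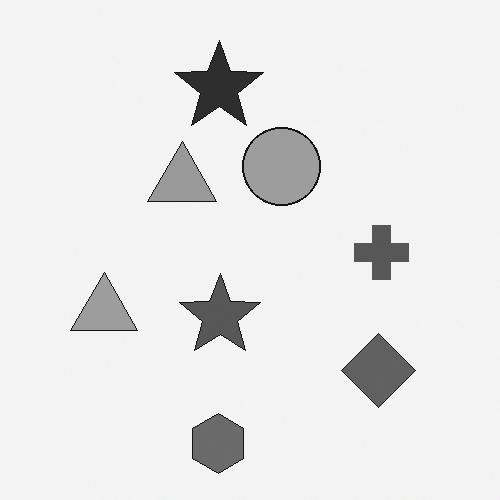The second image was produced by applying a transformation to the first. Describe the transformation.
The transformation is: converted to grayscale.

All color is removed — every shape is now a shade of grey.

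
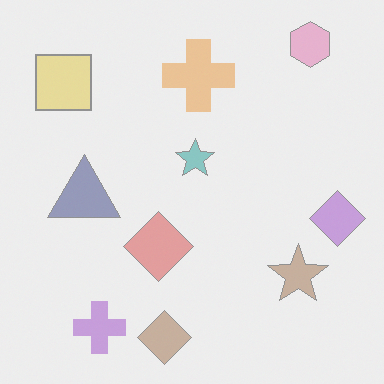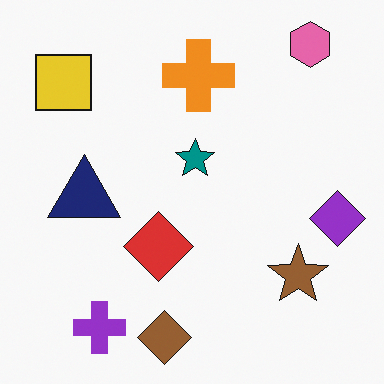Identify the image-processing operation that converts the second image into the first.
This is the original image washed out (contrast reduced).

Tones are pushed toward mid-grey across the whole image — a global contrast change.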